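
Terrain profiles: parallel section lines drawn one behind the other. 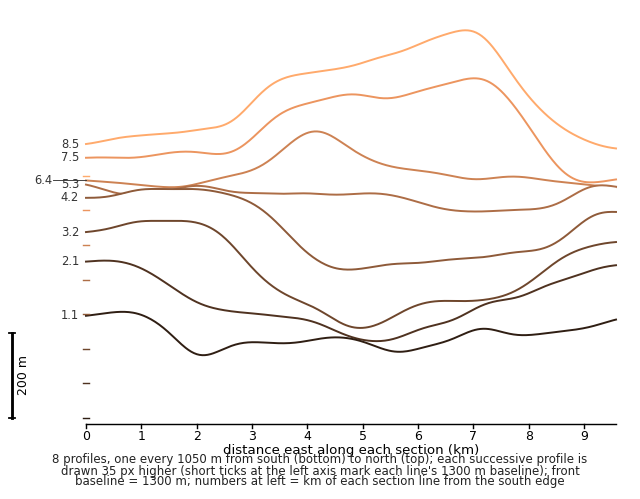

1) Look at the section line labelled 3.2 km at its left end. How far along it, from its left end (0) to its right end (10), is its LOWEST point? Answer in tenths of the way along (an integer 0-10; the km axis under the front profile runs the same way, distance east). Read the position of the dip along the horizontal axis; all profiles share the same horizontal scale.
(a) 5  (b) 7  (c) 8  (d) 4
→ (a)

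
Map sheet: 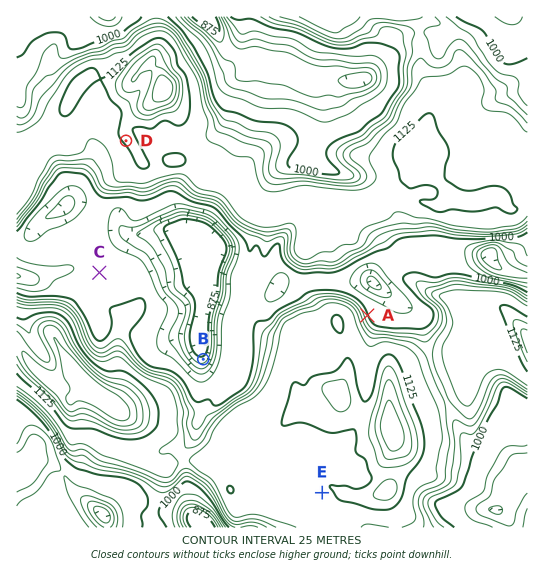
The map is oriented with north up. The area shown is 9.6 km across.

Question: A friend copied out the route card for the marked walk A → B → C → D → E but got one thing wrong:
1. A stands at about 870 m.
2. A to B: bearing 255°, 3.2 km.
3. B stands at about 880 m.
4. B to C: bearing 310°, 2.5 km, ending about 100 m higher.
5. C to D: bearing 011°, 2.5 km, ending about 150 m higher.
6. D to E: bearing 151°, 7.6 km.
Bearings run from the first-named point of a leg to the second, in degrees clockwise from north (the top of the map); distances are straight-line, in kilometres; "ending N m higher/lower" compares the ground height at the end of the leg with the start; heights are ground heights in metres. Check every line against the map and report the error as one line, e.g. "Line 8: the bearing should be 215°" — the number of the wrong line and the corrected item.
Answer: Line 1: the height should be about 1000 m.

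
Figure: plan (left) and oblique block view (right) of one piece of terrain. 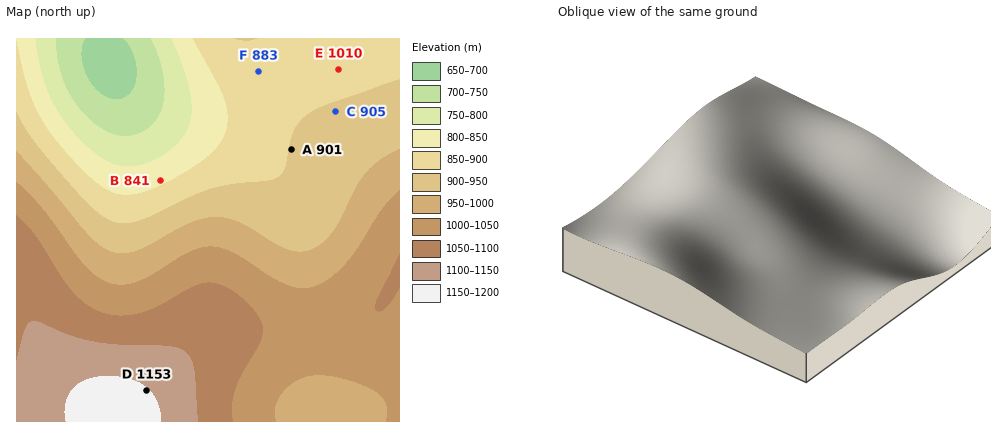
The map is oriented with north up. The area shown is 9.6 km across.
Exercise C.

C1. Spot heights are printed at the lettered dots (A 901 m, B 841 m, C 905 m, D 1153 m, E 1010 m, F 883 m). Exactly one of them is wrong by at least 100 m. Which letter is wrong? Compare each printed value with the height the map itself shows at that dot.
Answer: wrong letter E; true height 885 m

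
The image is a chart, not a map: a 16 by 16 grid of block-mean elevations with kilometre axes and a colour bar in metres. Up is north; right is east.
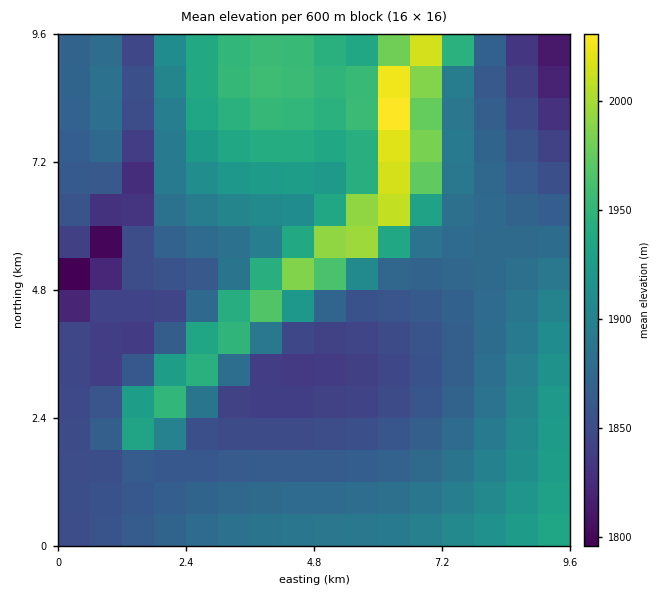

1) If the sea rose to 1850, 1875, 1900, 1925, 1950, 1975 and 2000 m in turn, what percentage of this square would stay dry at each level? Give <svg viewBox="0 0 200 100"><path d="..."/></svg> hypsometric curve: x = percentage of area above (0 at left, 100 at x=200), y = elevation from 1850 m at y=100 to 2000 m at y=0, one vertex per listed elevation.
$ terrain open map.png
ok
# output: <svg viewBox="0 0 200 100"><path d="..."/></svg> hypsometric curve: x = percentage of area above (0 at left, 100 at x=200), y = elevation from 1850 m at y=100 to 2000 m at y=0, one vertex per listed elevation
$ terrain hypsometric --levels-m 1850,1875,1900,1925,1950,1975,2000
<svg viewBox="0 0 200 100"><path d="M165 100l-55-17-42-16-22-17-22-17-13-16-5-17"/></svg>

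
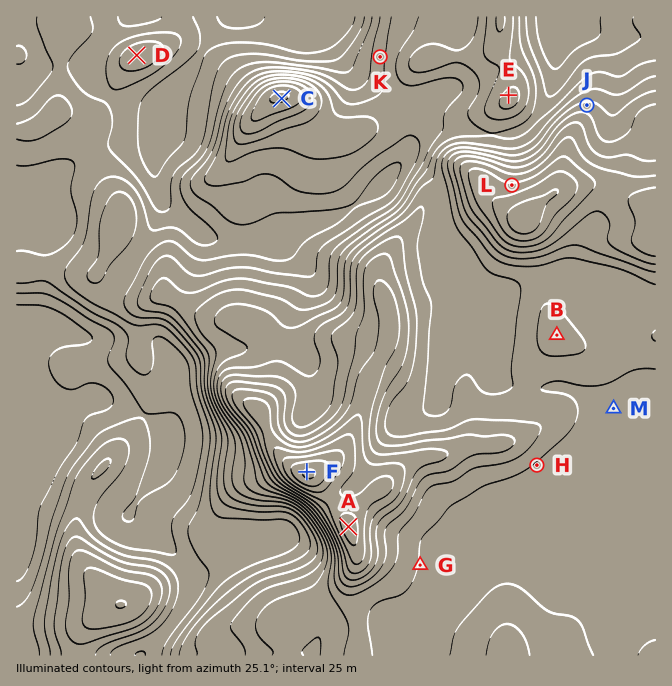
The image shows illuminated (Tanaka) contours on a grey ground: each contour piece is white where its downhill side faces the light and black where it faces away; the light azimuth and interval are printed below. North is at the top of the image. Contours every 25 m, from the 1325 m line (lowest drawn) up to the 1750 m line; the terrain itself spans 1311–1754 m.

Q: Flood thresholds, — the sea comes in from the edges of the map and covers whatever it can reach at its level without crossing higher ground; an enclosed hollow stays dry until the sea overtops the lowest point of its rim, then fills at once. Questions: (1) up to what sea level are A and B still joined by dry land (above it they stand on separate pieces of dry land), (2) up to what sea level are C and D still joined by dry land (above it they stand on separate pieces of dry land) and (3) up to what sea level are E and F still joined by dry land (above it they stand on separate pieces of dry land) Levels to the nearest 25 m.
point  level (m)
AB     1550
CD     1375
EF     1500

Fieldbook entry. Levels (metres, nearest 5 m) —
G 1550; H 1550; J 1560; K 1440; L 1655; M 1545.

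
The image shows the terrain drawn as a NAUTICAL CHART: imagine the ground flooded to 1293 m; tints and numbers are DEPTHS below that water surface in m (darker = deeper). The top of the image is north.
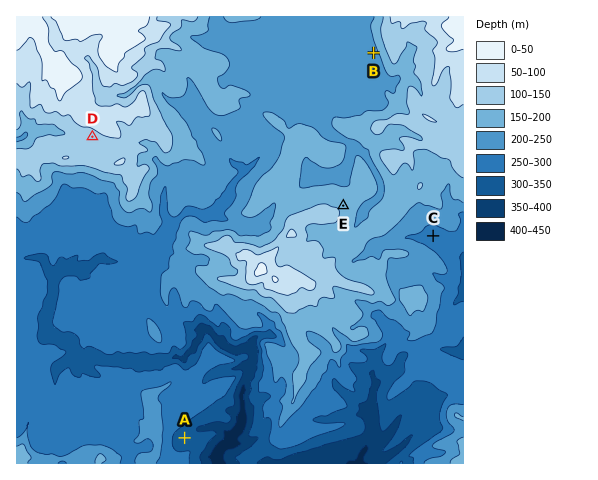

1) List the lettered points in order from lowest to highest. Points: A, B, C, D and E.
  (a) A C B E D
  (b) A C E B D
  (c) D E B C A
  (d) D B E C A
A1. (a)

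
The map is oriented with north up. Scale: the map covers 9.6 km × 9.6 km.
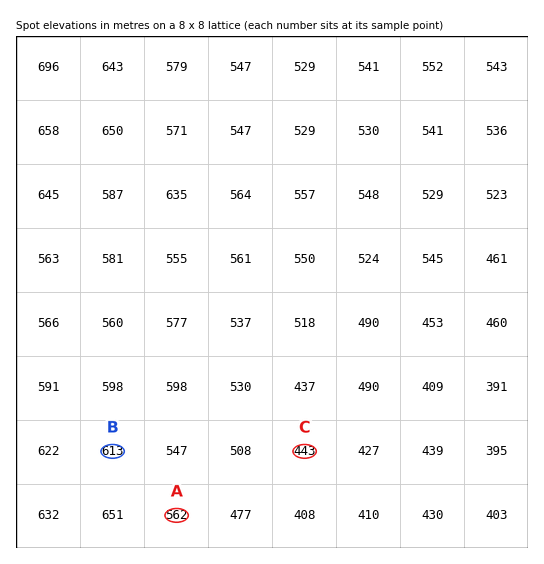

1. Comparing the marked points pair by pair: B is above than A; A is above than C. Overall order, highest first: B A C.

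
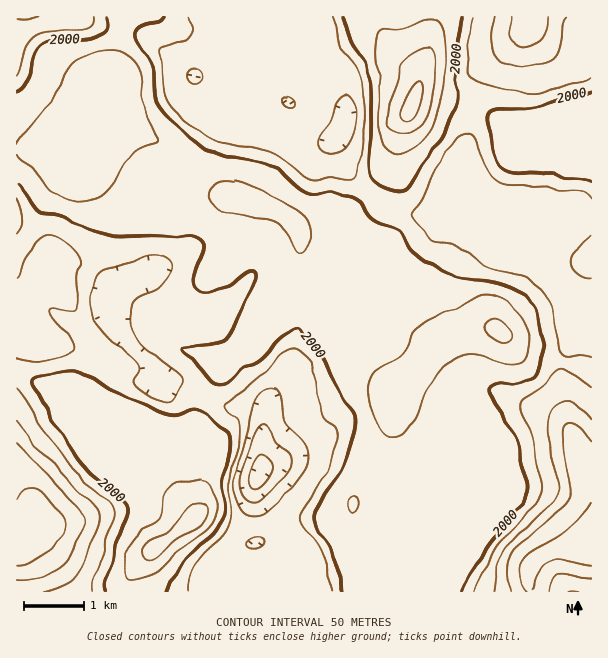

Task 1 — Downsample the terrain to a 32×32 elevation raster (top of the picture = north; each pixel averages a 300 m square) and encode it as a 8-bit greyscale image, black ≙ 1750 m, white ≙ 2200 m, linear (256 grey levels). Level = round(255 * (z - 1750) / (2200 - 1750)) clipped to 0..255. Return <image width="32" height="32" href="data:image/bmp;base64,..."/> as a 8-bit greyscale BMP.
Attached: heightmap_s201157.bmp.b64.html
<image width="32" height="32" href="data:image/bmp;base64,Qk02CAAAAAAAADYEAAAoAAAAIAAAACAAAAABAAgAAAAAAAAEAAATCwAAEwsAAAABAAAAAAAAAAAAAAEBAQACAgIAAwMDAAQEBAAFBQUABgYGAAcHBwAICAgACQkJAAoKCgALCwsADAwMAA0NDQAODg4ADw8PABAQEAAREREAEhISABMTEwAUFBQAFRUVABYWFgAXFxcAGBgYABkZGQAaGhoAGxsbABwcHAAdHR0AHh4eAB8fHwAgICAAISEhACIiIgAjIyMAJCQkACUlJQAmJiYAJycnACgoKAApKSkAKioqACsrKwAsLCwALS0tAC4uLgAvLy8AMDAwADExMQAyMjIAMzMzADQ0NAA1NTUANjY2ADc3NwA4ODgAOTk5ADo6OgA7OzsAPDw8AD09PQA+Pj4APz8/AEBAQABBQUEAQkJCAENDQwBEREQARUVFAEZGRgBHR0cASEhIAElJSQBKSkoAS0tLAExMTABNTU0ATk5OAE9PTwBQUFAAUVFRAFJSUgBTU1MAVFRUAFVVVQBWVlYAV1dXAFhYWABZWVkAWlpaAFtbWwBcXFwAXV1dAF5eXgBfX18AYGBgAGFhYQBiYmIAY2NjAGRkZABlZWUAZmZmAGdnZwBoaGgAaWlpAGpqagBra2sAbGxsAG1tbQBubm4Ab29vAHBwcABxcXEAcnJyAHNzcwB0dHQAdXV1AHZ2dgB3d3cAeHh4AHl5eQB6enoAe3t7AHx8fAB9fX0Afn5+AH9/fwCAgIAAgYGBAIKCggCDg4MAhISEAIWFhQCGhoYAh4eHAIiIiACJiYkAioqKAIuLiwCMjIwAjY2NAI6OjgCPj48AkJCQAJGRkQCSkpIAk5OTAJSUlACVlZUAlpaWAJeXlwCYmJgAmZmZAJqamgCbm5sAnJycAJ2dnQCenp4An5+fAKCgoAChoaEAoqKiAKOjowCkpKQApaWlAKampgCnp6cAqKioAKmpqQCqqqoAq6urAKysrACtra0Arq6uAK+vrwCwsLAAsbGxALKysgCzs7MAtLS0ALW1tQC2trYAt7e3ALi4uAC5ubkAurq6ALu7uwC8vLwAvb29AL6+vgC/v78AwMDAAMHBwQDCwsIAw8PDAMTExADFxcUAxsbGAMfHxwDIyMgAycnJAMrKygDLy8sAzMzMAM3NzQDOzs4Az8/PANDQ0ADR0dEA0tLSANPT0wDU1NQA1dXVANbW1gDX19cA2NjYANnZ2QDa2toA29vbANzc3ADd3d0A3t7eAN/f3wDg4OAA4eHhAOLi4gDj4+MA5OTkAOXl5QDm5uYA5+fnAOjo6ADp6ekA6urqAOvr6wDs7OwA7e3tAO7u7gDv7+8A8PDwAPHx8QDy8vIA8/PzAPT09AD19fUA9vb2APf39wD4+PgA+fn5APr6+gD7+/sA/Pz8AP39/QD+/v4A////AEBHUV17nqegkHVkXltbW1pddZqmqampqJt3WDUcMEdEHyc3UWyVs7ulgmZdWlpbW19/n6SoqamppZBiMRkfJB8WGSRCYo2wy8OlgGNYVlpdaY+mo6ClqKmpoXxJJxoYFhUWGzJWfaCyw8uvfF1YXGWCoamkmpyjqKmnmnVMLR4YGBggN1R1l6axyMiSWE1aZ4ajqqifnaGnqammlXNPMB4cHjZVcI6iqKuxtIs9KUdccZeoqaSioaWoqaeeiWdEJCEwUHWTpKmpqamojTwXKkxhf5+oqKWipKiopZqGZUEhM09rkqWpqampp6aaVh8oQltwkaWpqKWlqKiil35dOSJNZ4Whqampqaiko5doMDxPXmyHo6qpqKipp6CTeVk2MV58mKapqaikm5mVgmpCSlpmdIShrKypqammm4dtV0FJbYyepqaglIN3hIR2Z1BRXWp/kaawrqqpp6CQfWtcVFuBlZ6fk4J1bGx3hYt8Y1lebIeaqbCvrKmkmY+Mg21jbHt+hIN8eHNucoCRlY+DZ2Bykpymq62uq6ahoqafgHJ4ZGJpdHd0b3eGjZGQkpWBc4idnKCkqa+xr7G5vKiFb2pdYW53dGxygIF+gImRl5OMmaSbm56lrLG2vsjDpoFpYGFrcnNvanN7eHl9hI6UlJWdpZ2dn56jqq22v7Oce2VeaWprcW5pbnR6hIuJjJGXoaaloqCamaGlpKeonIZwY2NtZmpycWxqa3OElJOOj5qmqKSjoJyho5mOi4J5cGdncHFoa3F3eHRvc4GRlZGQm6ipoqCho6CPg31yamppZmt4dm9xfISIh4aHipGXlpafq6mim5+gknlxa2ZpamZhY290f4SQl5iZmpqaoKSlpqqtqaOYk4p9b2JdX2loY19dY36YoKamop6foaOorK6trKefnJaIenlwYVtdZGRhYF9jlKiwtLCoo6Kkp6msq6mjkoCDfoKOkHtlXF5nb3F0eX2nr7q9t62npqenpKKemYxzY2RnhqCgi21fY3ySlJWcoKy1wMG5saupqKKRhHx2bGBZVFuDp6yfgWhtjqWnpaaoqrG7vbi2sKuhiW9kYF9dW1lPT361yLiXeXiTpaeop6ioq7K3ubu0pYVoXltbWllXWlVNfL7i1KaIg5CXmZ6lp52nrLO8v7OZbVtZWlpaV1dbWVeAttvhso6AgH55fYuTh6SqsLzBs5RnVldbXFtaW1xbYIa1zd25i3FoY2BhZ255oKirsraqiWZbWVxcXFxbXF9vlLbF0r2MZllQT1RaX2uJk5ScoZV9c2tiXVxbW1tbZYeirrO9to5lUz01RFhdW2JmaX2WloyFdWhfXFtbWlxrlKeqqqyrk2pVOCQ4VVo="/>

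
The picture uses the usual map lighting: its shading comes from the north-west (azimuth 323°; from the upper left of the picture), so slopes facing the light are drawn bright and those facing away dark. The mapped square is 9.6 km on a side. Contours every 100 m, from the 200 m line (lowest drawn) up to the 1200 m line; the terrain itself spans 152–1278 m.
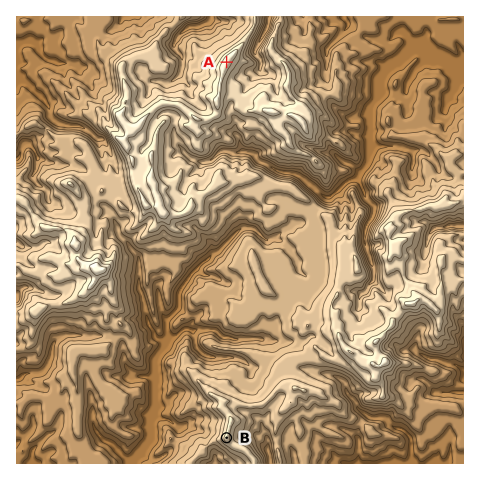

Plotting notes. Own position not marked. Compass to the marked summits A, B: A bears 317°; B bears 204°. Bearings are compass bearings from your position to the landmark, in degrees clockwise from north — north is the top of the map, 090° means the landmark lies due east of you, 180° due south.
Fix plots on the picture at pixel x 340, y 183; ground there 230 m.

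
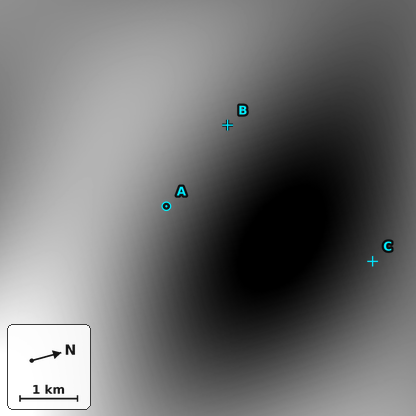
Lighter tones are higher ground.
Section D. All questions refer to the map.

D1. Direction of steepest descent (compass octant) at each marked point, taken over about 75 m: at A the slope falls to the NE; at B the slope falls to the NE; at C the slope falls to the SW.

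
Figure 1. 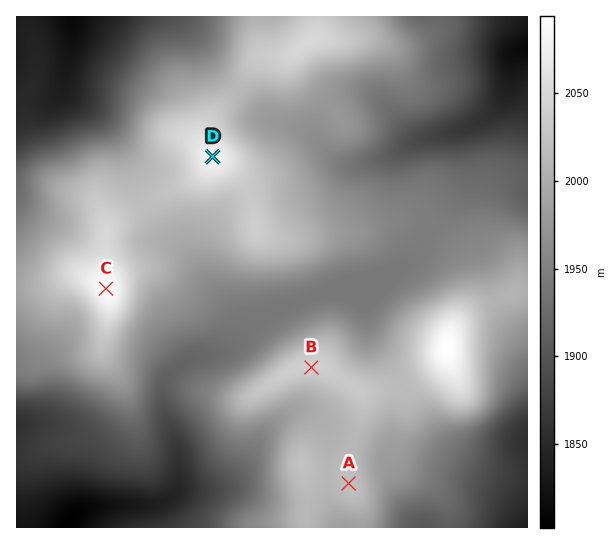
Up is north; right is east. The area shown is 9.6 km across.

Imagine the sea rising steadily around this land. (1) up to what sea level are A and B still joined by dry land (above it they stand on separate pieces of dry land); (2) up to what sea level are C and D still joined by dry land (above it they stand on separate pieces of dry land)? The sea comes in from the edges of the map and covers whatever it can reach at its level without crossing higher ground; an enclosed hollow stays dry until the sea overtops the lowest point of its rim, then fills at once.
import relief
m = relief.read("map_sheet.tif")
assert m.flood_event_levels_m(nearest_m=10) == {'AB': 2010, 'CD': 2020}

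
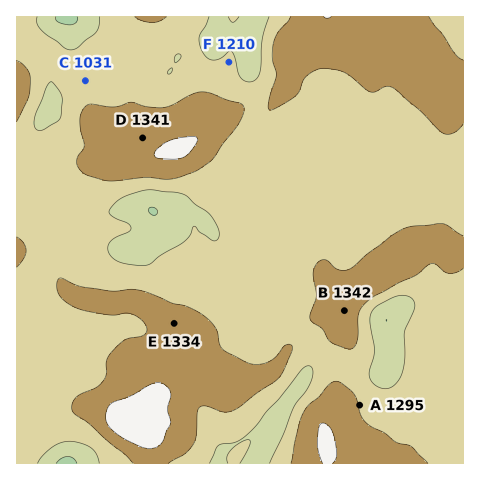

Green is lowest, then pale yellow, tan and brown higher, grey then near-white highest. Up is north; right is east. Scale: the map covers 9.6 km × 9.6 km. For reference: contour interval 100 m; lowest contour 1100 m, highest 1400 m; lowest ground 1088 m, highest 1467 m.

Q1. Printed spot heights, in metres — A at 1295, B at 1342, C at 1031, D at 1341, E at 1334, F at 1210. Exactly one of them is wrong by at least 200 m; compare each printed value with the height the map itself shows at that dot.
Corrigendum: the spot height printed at C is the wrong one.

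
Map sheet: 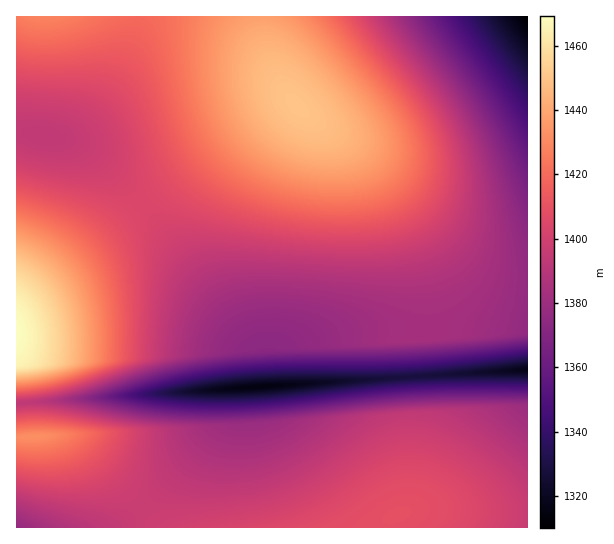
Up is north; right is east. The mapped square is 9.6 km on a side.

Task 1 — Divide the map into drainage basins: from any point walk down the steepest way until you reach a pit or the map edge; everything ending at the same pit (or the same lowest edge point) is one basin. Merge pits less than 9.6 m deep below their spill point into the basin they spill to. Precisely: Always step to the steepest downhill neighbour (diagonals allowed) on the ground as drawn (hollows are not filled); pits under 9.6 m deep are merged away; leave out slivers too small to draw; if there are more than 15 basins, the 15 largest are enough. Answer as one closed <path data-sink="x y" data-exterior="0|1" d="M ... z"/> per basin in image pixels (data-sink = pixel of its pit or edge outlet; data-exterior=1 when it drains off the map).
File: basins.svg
<path data-sink="253 387" data-exterior="0" d="M291 101l-10 3-22 12-64 45-179 149 0 45 5 18 6 64 50-2 84 93 222 0 1-5 5-4 13-6 6-8 0-88-5-76 6-4 14 0 4-3 0-36-10-48-21-49-28-42-18-16-35-22z"/><path data-sink="43 135" data-exterior="0" d="M261 16l-245 1 1 292 178-148 64-45 22-12 11-3-11-15-10-23-7-21z"/><path data-sink="527 17" data-exterior="1" d="M527 16l-266 1 3 25 7 21 10 23 10 13 24 22 31 18 24 17 33 33 67 76 23 15 21 5 14 0z"/><path data-sink="527 370" data-exterior="1" d="M354 144l-2 1 16 14 13 18 15 24 19 41 10 44 2 48-4 3-14 0-6 4 6 124 0 30-2 14-3 2 43-2 80 6 1-229-22-2-13-4-23-15-67-76-33-33z"/><path data-sink="17 527" data-exterior="1" d="M77 435l-61 3 0 89 143 1z"/>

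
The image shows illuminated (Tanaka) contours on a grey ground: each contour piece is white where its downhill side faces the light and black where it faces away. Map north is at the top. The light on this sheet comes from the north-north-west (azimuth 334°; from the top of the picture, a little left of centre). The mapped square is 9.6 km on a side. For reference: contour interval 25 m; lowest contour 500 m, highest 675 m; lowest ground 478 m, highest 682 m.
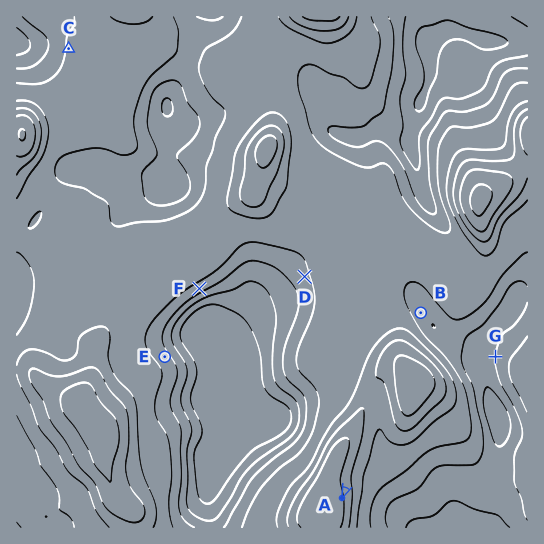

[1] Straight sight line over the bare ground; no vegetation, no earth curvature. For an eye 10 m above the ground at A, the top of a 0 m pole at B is out of sight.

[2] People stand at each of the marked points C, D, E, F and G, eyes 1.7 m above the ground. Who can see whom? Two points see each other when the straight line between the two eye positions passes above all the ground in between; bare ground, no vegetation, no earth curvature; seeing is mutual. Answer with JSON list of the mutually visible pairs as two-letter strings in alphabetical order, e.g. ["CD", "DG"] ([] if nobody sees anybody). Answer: ["DE", "DF", "EF"]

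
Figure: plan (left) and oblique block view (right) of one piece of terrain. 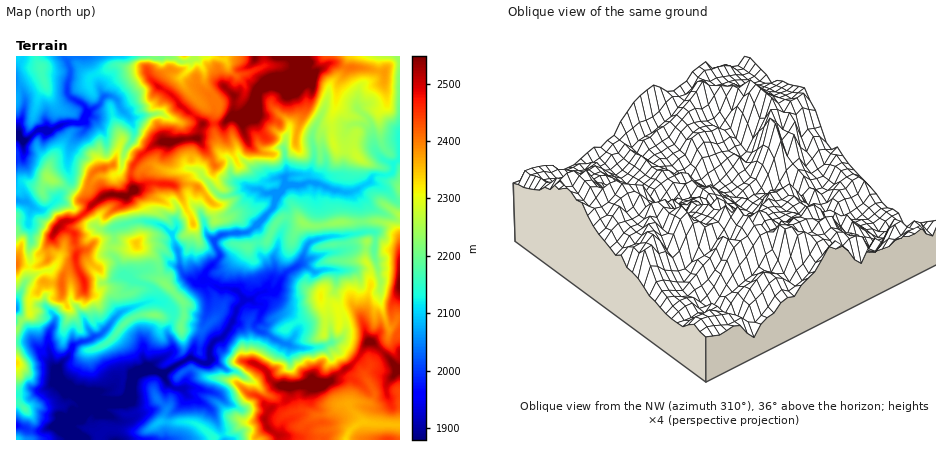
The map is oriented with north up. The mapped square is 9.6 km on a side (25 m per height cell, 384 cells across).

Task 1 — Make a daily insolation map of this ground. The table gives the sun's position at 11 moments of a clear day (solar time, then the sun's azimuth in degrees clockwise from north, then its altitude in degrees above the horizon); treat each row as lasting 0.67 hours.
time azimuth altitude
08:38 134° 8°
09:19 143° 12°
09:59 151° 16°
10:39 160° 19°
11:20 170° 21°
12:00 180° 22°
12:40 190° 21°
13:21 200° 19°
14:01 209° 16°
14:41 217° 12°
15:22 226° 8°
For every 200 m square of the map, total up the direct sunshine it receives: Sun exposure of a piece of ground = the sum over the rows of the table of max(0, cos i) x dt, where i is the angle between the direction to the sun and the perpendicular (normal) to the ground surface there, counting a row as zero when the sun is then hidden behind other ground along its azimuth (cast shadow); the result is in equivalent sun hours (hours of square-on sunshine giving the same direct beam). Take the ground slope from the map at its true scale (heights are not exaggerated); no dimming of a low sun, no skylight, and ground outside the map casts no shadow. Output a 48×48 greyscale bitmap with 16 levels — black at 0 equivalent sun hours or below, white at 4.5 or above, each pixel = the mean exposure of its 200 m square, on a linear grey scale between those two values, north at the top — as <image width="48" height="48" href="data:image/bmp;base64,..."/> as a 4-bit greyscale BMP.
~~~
<image width="48" height="48" href="data:image/bmp;base64,Qk32BAAAAAAAAHYAAAAoAAAAMAAAADAAAAABAAQAAAAAAIAEAAATCwAAEwsAABAAAAAAAAAAAAAAABEREQAiIiIAMzMzAERERABVVVUAZmZmAHd3dwCIiIgAmZmZAKqqqgC7u7sAzMzMAN3d3QDu7u4A////ACIyQzq4eJms7bqZmWe8hs2GVWZnh1QyIje3Q2l2ZmUyarvLpTSKuZhEVmeHeFRDM++pmnElM2dTElMzIRaHRYZleGVVZ4iZqtp5m6xSR2RWU0QAATYQFEeYdol1Vomau2FEVnZpUyEmilUxJYMn23NJqqmHd3d5l2USRCR3q7lnhiI1dSSa2jOJqs3bqZqXhqemRIvLmHdnZCN3is3cMCq7q7ve27h4id6oZ6q7mHdjETjKvLpiA5gQACIWiXaHjalnd5u8qYeUE2FJYQABj9QQABEASoh2aGRWmWrLzLq7uXkwAAF9yTAAAAAAAph3lBJHnYje7t26vJW3ZCQRAAAAAAAAAEqqQyNofLQ0rtupneu7hkIhAAAAAAAAETrGEoeZertgBMqaq6zqqHMhAAAAASR0M0RENKu7aLyaUmy7uqypl5cyAAAkQzRXhnQDRX/+lst7tyfe7dlodXZDMAESRmZoZ4QiZiq4jNvLy2E4qWZnZUVUMiEiNYmHaHNDaFdW/qn9urlRETaIdVVVMjMzVomHaENCeofdzY79urzKh4qDJFRWZnZEZ3hkVTNDWpV8mIinWXZombkgE0IkiHVVaFRlRDNkSKRYdol3VERWmoQhNFm7mIh2VBESISRUVcpBJIlEuXZ3ZURGdomry5mHMRAAACU1Zambc3dHZ5mYd1JpqUabzturciZniIhFZmRmlmeGJHvdyXqLzMWKuYqryHNGZmUmZkM4mnWJh5m8p5V7zZnLqayZuoynVURGdSMn6Yckh0Z3VlfLt0dlRYmXmnI1VndlNBEknLdhE0IBVlV7taQAACaXe+yFVCATVCEiOZVDaFIQAElZuO/8tSSIebrN3bmpUVQxEVjtv+yonNm4R5iam3JIdSESM0RUJCMiEABvyP//7M63WdyFZ6YTUzRDIjM1hSSIMARm/7797se3vJV4REZFQ1VUQ0V3MoiWQyIhSqfP2q6oyRJDQzNSIkQyIjVSN3hmhzJEEAA1ne2ac0hWaJqlIiJIq5Qkd1NHdCRFIAAQERAjE6eKy6dXmZq6mauGRCJEMjVFlzFkQyMyWM2t67vbqqqrqrzslSNDREUgAkJaiLqavIaZff/87tqqzNx0VURSNENDACI3y8y6vXWY7/2p7qiKqXRHqCRRE0MQECMAbe7+6nvK24p3qGiZdmV4ZiMQAkMREkQSNESLuIqbt6qpZ3eHZneIdpsxECMiFEESIQAAN4u7maV8eZaGdmeJh6nKtiIURBASIQADVmfdvLuomch3eGeaqqeKq7lVdjJFQQa7QCJFe5Za2ctomGepypd5hkNpVjaIq8qjI0REJXWt26uHh3h3l3h6lTfLckiIvMsyVmeHRGms3LuXiIiIh3mKhmqXeqmZfJMkZnyDRI7t7LqYmZiqh3mIZmZ3iJmrxSI1ZXUhQ0iWe6momqh4h4iHd3ZWiYiaY0ZiREEEUyAABWfdm824d4d3ZWdDR4ZVMhMyFFQkelMzRnN8p3ZTV3ZjRHVEMQAAAAA2MxNlWJq6lUQSQhEQAw=="/>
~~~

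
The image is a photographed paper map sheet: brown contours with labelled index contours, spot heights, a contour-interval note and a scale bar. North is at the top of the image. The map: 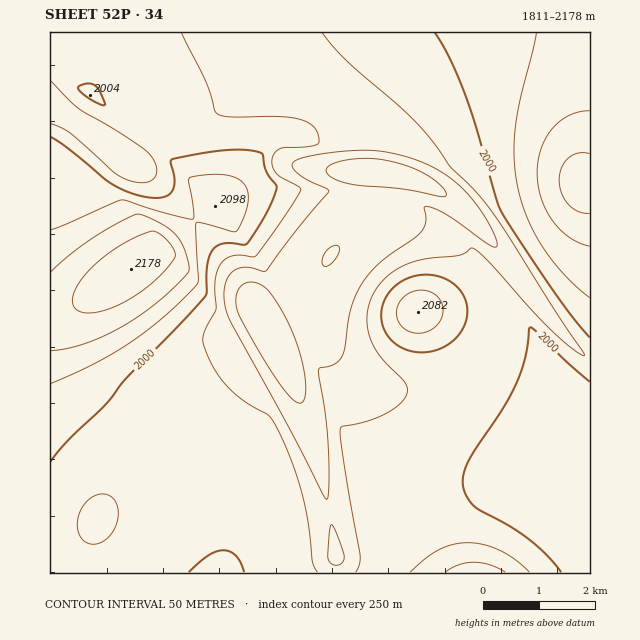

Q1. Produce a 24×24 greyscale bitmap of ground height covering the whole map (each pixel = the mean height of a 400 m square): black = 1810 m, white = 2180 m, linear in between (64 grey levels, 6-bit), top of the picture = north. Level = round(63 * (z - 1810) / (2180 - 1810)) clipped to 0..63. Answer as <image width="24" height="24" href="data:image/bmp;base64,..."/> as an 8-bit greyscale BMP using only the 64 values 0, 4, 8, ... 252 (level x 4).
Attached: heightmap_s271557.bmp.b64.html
<image width="24" height="24" href="data:image/bmp;base64,Qk12BgAAAAAAADYEAAAoAAAAGAAAABgAAAABAAgAAAAAAEACAAATCwAAEwsAAAABAAAAAAAAAAAAAAEBAQACAgIAAwMDAAQEBAAFBQUABgYGAAcHBwAICAgACQkJAAoKCgALCwsADAwMAA0NDQAODg4ADw8PABAQEAAREREAEhISABMTEwAUFBQAFRUVABYWFgAXFxcAGBgYABkZGQAaGhoAGxsbABwcHAAdHR0AHh4eAB8fHwAgICAAISEhACIiIgAjIyMAJCQkACUlJQAmJiYAJycnACgoKAApKSkAKioqACsrKwAsLCwALS0tAC4uLgAvLy8AMDAwADExMQAyMjIAMzMzADQ0NAA1NTUANjY2ADc3NwA4ODgAOTk5ADo6OgA7OzsAPDw8AD09PQA+Pj4APz8/AEBAQABBQUEAQkJCAENDQwBEREQARUVFAEZGRgBHR0cASEhIAElJSQBKSkoAS0tLAExMTABNTU0ATk5OAE9PTwBQUFAAUVFRAFJSUgBTU1MAVFRUAFVVVQBWVlYAV1dXAFhYWABZWVkAWlpaAFtbWwBcXFwAXV1dAF5eXgBfX18AYGBgAGFhYQBiYmIAY2NjAGRkZABlZWUAZmZmAGdnZwBoaGgAaWlpAGpqagBra2sAbGxsAG1tbQBubm4Ab29vAHBwcABxcXEAcnJyAHNzcwB0dHQAdXV1AHZ2dgB3d3cAeHh4AHl5eQB6enoAe3t7AHx8fAB9fX0Afn5+AH9/fwCAgIAAgYGBAIKCggCDg4MAhISEAIWFhQCGhoYAh4eHAIiIiACJiYkAioqKAIuLiwCMjIwAjY2NAI6OjgCPj48AkJCQAJGRkQCSkpIAk5OTAJSUlACVlZUAlpaWAJeXlwCYmJgAmZmZAJqamgCbm5sAnJycAJ2dnQCenp4An5+fAKCgoAChoaEAoqKiAKOjowCkpKQApaWlAKampgCnp6cAqKioAKmpqQCqqqoAq6urAKysrACtra0Arq6uAK+vrwCwsLAAsbGxALKysgCzs7MAtLS0ALW1tQC2trYAt7e3ALi4uAC5ubkAurq6ALu7uwC8vLwAvb29AL6+vgC/v78AwMDAAMHBwQDCwsIAw8PDAMTExADFxcUAxsbGAMfHxwDIyMgAycnJAMrKygDLy8sAzMzMAM3NzQDOzs4Az8/PANDQ0ADR0dEA0tLSANPT0wDU1NQA1dXVANbW1gDX19cA2NjYANnZ2QDa2toA29vbANzc3ADd3d0A3t7eAN/f3wDg4OAA4eHhAOLi4gDj4+MA5OTkAOXl5QDm5uYA5+fnAOjo6ADp6ekA6urqAOvr6wDs7OwA7e3tAO7u7gDv7+8A8PDwAPHx8QDy8vIA8/PzAPT09AD19fUA9vb2APf39wD4+PgA+fn5APr6+gD7+/sA/Pz8AP39/QD+/v4A////AGxoaHB4fICEgIB8aEBUaGhgTEBEWHCAiGhgYGhweICAgIB8ZEBYcHBwaGRoeISIiGhgXGRweHyAgHx8XEBgdHR4eHyAhIiIjHBkYGRsdHh8fHh4UEBodHh8fICEiIyMjHhsaGxwdHh4eHRsRERsdHR4fICEiIyQkIB4dHB0dHR0cHBcNERobHB0fICEiIyQkIiAfHh0dHBsaGREKEhgZGhsdHyAiIyQkJCIgHx4dGxoYFgoJExUWGBobHR8hIiQlKCYjIB4cGhgWDwUJERMVFxkbHB4gIiQjLywoJCAcGRcTBwMLDxEXHB4dHB0fISEaNTQxLCYfGhUNAgQLDRIbJCckHx0eIBkcODk5NS8nHhUGAQgKCxEdKS0oIR0eGRklNzs9PDcwJhUGBgoICQ4ZJCklHx0ZFiIpMzg8Pj04KhgQDwsIBwoQGB0cGxkTHSgsLTI3Oz03KSAeGA8JBwgLDxMVFhEXJi0wKSsvNDQtKSsoHxUNCQgJDA8SDhEhKjI2JyYnKCMkKy8rIxsTDQoLDAwJDRslLjc8JiUfGBggKSooIxcPCQQDBAYNGCAnMDk9JR4WExkfISIiHhQRDQoKDRIYHCIoMDc6GxYWGh0cGxscGxoZFhQUFRcaHiMoLjM1FRkeHx0bGRgXFxcXFhYWFxocICMoLC8xGSAgHhwaGRcWFhUWFhcYGRseISQnKi0uHB8fHRsZGBcWFhYWFxgZGx0fIiQnKSssGh0eHBoZFxYWFhYXGBkbHR8hIyUnKSorA=="/>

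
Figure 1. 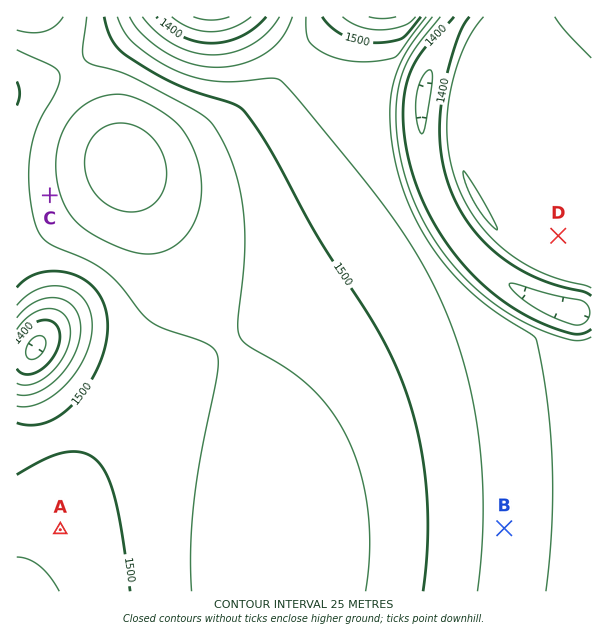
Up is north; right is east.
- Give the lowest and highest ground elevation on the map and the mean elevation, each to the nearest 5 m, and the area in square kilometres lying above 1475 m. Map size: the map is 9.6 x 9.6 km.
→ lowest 1345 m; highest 1590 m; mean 1490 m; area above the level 59.8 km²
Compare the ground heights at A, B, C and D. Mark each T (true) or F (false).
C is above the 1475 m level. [T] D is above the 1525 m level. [F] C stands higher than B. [T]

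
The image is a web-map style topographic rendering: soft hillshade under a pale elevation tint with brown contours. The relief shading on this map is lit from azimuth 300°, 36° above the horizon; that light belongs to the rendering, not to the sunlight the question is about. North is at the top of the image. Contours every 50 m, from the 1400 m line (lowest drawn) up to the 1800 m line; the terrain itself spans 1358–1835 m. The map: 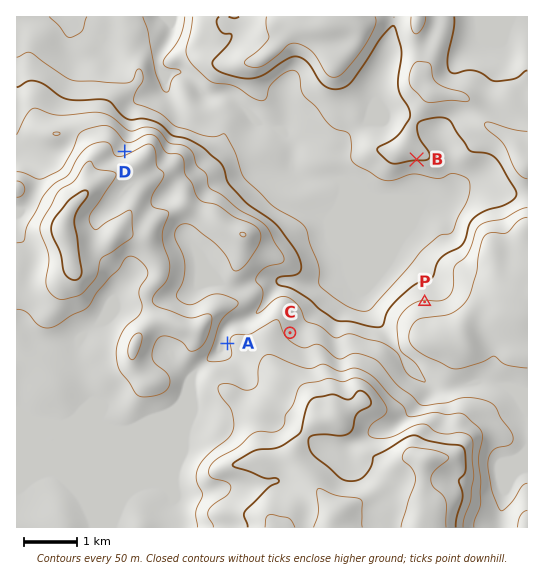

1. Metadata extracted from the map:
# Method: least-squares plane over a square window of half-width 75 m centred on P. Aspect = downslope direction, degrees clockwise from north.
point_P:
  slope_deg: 10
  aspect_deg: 358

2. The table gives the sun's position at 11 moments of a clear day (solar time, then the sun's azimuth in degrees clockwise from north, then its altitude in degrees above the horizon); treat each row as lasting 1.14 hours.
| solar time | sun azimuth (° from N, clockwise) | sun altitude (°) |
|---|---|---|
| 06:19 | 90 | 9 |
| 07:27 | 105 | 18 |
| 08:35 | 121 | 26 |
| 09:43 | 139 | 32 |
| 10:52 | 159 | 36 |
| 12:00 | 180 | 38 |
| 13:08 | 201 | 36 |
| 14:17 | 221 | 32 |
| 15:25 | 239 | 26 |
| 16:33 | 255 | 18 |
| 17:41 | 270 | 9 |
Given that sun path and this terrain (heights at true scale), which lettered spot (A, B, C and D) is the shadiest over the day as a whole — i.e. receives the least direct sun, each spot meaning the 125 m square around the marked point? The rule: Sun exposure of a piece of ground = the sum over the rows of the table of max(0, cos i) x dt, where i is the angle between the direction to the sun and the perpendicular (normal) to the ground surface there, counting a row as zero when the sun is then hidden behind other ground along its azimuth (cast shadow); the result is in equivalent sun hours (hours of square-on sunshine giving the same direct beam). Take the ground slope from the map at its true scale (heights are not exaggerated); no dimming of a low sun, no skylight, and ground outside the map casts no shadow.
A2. D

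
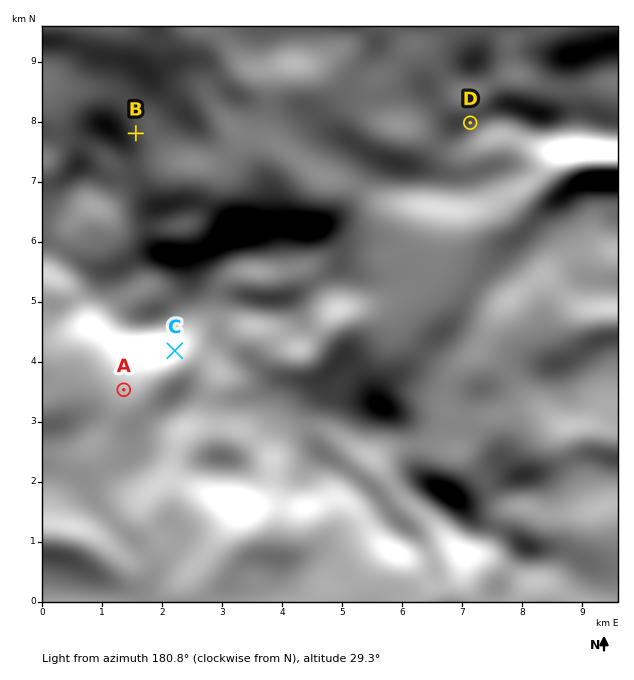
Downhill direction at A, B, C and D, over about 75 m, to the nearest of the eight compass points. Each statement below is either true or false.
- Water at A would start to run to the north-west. false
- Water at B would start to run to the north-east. true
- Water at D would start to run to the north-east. false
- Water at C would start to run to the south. true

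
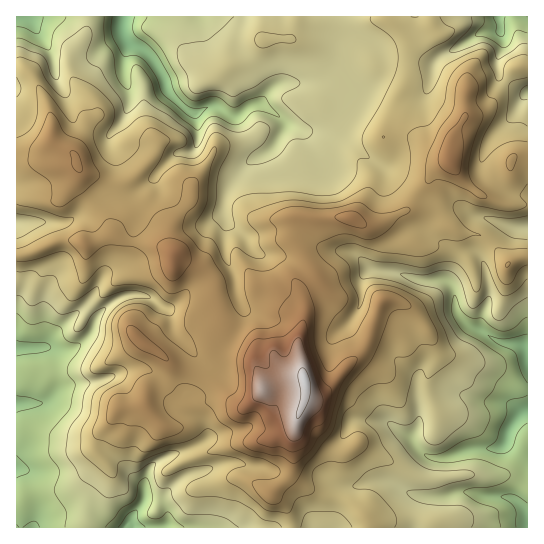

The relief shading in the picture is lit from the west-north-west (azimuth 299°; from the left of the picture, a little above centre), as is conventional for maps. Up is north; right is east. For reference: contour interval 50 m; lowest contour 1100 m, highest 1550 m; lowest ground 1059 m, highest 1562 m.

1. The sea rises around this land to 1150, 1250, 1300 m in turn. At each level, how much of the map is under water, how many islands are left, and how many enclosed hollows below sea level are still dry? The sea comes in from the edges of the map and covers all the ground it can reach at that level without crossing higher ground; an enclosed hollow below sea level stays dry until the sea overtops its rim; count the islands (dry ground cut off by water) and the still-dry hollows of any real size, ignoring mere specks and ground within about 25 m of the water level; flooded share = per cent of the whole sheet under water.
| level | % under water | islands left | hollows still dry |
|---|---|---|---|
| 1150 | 11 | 0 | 0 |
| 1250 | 44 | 0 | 0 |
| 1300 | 61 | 0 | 0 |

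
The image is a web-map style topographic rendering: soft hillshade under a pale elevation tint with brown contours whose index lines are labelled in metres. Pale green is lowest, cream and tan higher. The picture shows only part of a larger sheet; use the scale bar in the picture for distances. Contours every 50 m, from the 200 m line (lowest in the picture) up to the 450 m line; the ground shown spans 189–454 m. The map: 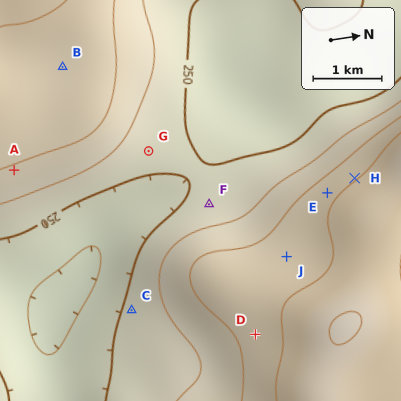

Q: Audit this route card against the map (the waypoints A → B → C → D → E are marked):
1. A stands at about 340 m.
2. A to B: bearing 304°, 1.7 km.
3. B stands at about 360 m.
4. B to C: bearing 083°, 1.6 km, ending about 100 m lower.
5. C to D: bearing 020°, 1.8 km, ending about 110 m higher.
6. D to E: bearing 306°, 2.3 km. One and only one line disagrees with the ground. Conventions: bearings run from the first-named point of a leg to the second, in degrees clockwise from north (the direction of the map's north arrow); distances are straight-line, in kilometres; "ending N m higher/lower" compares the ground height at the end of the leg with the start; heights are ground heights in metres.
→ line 4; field distance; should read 3.7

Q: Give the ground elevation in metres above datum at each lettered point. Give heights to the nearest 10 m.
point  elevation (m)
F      270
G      260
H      400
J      370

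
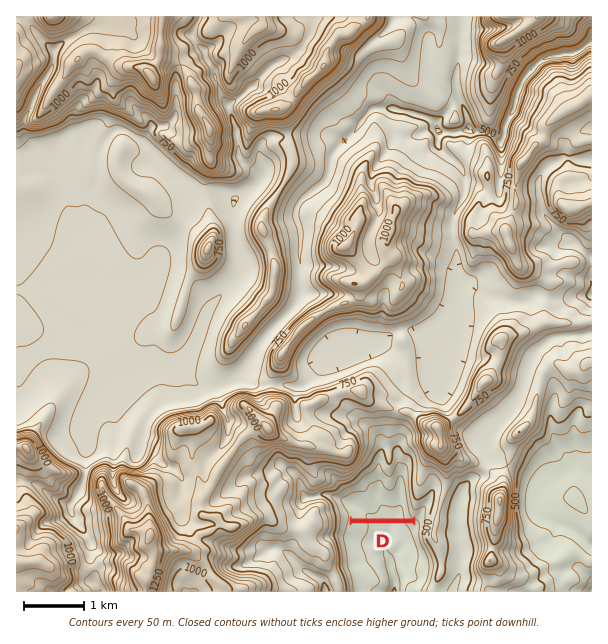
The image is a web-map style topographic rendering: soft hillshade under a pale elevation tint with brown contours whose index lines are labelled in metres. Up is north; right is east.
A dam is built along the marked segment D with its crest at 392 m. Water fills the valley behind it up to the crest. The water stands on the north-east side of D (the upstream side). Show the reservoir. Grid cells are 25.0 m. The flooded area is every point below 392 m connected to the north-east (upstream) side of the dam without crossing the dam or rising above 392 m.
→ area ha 49.3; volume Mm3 13.53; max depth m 56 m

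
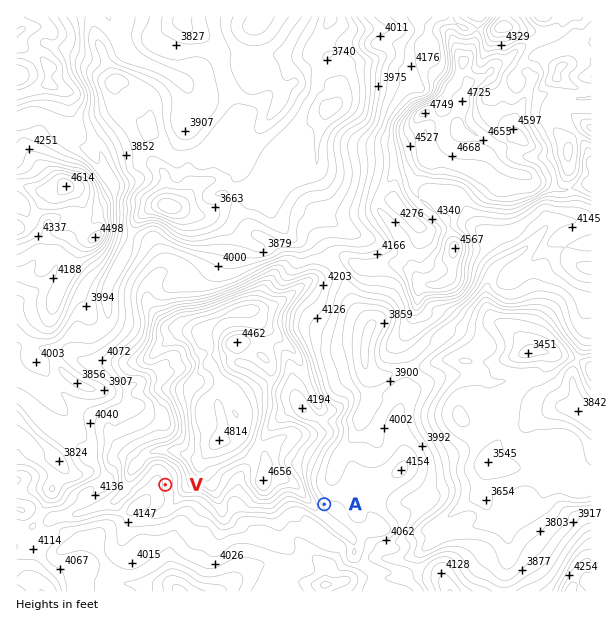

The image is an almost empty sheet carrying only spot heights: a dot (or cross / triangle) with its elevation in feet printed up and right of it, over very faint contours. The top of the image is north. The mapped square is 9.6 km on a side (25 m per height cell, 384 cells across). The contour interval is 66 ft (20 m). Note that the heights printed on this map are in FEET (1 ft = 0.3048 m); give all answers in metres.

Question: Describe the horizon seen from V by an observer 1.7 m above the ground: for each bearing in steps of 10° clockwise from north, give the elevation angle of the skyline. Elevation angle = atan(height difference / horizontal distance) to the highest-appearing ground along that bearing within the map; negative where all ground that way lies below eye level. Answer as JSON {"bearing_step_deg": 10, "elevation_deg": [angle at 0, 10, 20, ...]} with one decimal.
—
{"bearing_step_deg": 10, "elevation_deg": [9.3, 10.2, 11.1, 11.8, 12.3, 13.1, 13.5, 12.7, 11.4, 11.6, 11.1, 9.9, 8.0, 6.0, 4.3, 3.1, 2.2, 1.6, 1.0, 0.3, -0.2, -0.8, -1.2, 0.3, -0.2, 1.1, 1.9, 2.6, 4.3, 5.9, 6.9, 7.0, 6.4, 6.8, 7.7, 8.5]}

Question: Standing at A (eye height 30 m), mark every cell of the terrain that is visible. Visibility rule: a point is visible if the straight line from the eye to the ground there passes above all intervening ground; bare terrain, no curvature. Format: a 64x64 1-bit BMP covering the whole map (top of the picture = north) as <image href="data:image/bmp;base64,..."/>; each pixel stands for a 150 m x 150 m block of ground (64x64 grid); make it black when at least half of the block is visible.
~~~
<image width="64" height="64" href="data:image/bmp;base64,Qk0+AgAAAAAAAD4AAAAoAAAAQAAAAEAAAAABAAEAAAAAAAACAAATCwAAEwsAAAIAAAAAAAAA////AAAAAAAAAAAAAB+A/AAAAAAADwB/AAAAAAADAH8AAAAAAAAAfwAAAAAAAAD/AAAAAAAAAP8AAAAABwAA/wAAAAAfgAD/AAAAAD8AAP8AAAAAfwwAfwAAAAD/jgB7AAAAAf/sAD8AAAAB/+AAHwAAAAH/4AAfAAAAA//gAA8AAAAH/+AADwAAAAP54AADAAAAAPngAAMAAABgAeAAAwAAACAD4AADAAAAAA/gAAAAAAAAA+AAAAAAAAAA4AAAAAAAAAAAAAAAAAAAAMAAAAAAAAAA+AAAAAAAAAH8AAAAAAAAAP8AAwAAAAAA/8APAAAAAAC/gB8AAAAAAP/APwAAAAAB/ef/AAAAAAH///8AAAAAA////wAAAAAD+I//AAAAAAfwB/8AAAAABEAE/gAAAAAAAIZ4AAAAAAAgB7gAAAAAAAAD/gAAAAAAQAPxAAAAAACAAfkAAAAAAAQB/wAAAAAACAP/AAAAAAAYB/8AAAAAAB4RwwAAAAAAP+cBAAAAAAA/zAEAAAAAADnwAAAAAAAAeQAAAAAAAAB7AAAAAAAAADgAAAAAAAAADAAAAAAAAAAAAAAAAAAAAAAAAAAAAAAAAAAAAAAAAAAAAAAAAAAAAAAAAAAAAAAAAAAAAAAAAAAAAAAAAAAAAAAAAAAAAAAAAAAAAAAAAAAAAAAAAAAAAAAAAA=="/>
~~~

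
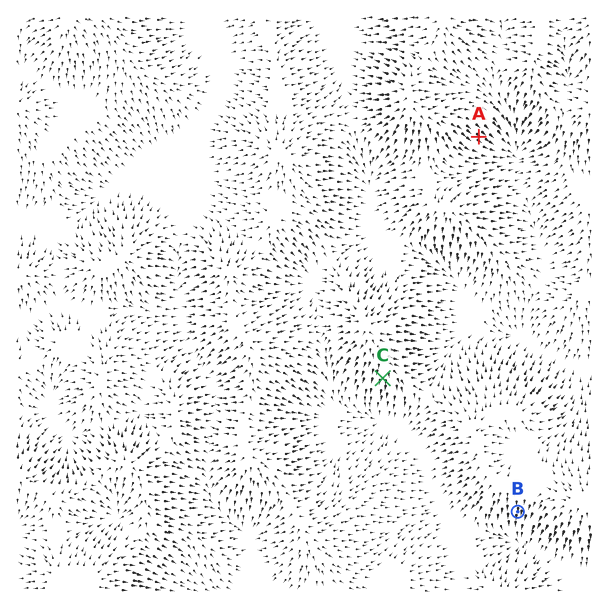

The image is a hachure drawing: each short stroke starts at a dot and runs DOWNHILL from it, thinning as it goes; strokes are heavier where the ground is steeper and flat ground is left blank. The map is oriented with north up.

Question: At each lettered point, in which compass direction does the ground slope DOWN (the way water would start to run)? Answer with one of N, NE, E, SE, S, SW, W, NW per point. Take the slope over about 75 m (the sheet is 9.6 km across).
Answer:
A SE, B S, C S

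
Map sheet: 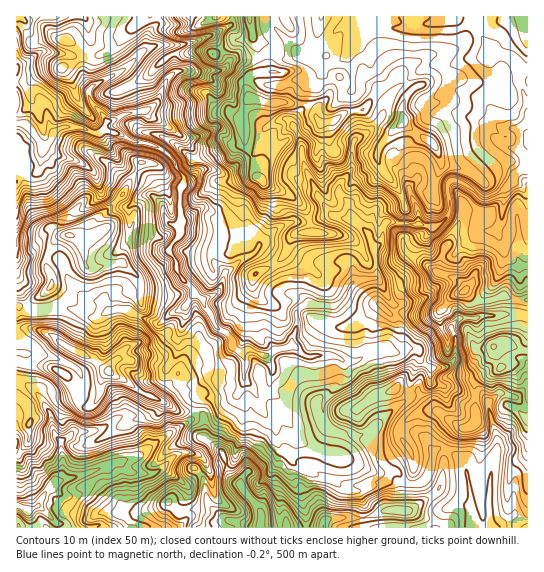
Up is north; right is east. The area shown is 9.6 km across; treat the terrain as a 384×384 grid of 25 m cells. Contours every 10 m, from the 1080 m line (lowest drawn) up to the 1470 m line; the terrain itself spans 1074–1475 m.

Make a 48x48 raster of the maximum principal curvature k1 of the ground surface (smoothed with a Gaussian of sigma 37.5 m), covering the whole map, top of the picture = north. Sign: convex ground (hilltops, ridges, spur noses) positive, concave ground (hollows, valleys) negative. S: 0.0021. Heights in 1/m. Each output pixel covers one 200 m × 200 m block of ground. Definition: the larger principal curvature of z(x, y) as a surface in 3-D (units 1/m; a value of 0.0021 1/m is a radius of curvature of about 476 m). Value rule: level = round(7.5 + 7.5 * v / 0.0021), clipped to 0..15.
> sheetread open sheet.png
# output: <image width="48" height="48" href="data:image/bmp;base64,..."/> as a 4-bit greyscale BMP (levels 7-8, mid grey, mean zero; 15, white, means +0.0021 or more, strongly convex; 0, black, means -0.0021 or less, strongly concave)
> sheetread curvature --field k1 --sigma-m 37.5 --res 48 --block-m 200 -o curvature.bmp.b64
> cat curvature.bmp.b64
<image width="48" height="48" href="data:image/bmp;base64,Qk32BAAAAAAAAHYAAAAoAAAAMAAAADAAAAABAAQAAAAAAIAEAAATCwAAEwsAABAAAAAAAAAAAAAAABEREQAiIiIAMzMzAERERABVVVUAZmZmAHd3dwCIiIgAmZmZAKqqqgC7u7sAzMzMAN3d3QDu7u4A////AOy4icmJmIiIqZqqu4ypy6qod4mZqXiIqseqqZy6maqrmKqGzIyIu8y9zduHeYmJmaqKiJiZmZu4m5iL3JqIt3iKqZvIiImKmamYqoiJiJjJboq/jpiKqHiImIecmImKmpqWiamIiHipnYvduai4iJmZiJl7mIl5qbipiYh4ibic7I2P+piIiHd4h5yKqIl4ueqae5iHiJ2LuJ9/mYiIh3d5iJuJp3l4quubrcuHiHrrme68mYh4iHeaiLmHmHmHi52omJvLmXiLzamYiXh4iImomqh4m6qnmq2X1qiKu5t4qol3mIh4qYini6d4rNyZi4vKqtuXiaydrIeIiJiIqqqXiLqbuJ2Mm5uKrb+Id576iZeIiIeJq7q5iImqiayMyaiYmovHj/2YiZh5iYiJqYmrupmriauYiJd2yXq7+4eYiYiYqZiIiYearauKeLq4mYmu2XnLm6eamIiouYiIiIiYieqq25nMqLqriKy7vGmKiJm52aqpmXiIh5m6uNmpmYd4v/uMuqmZmJmYmZmJiImHh3h5+eqpioeO+XiJz+iJmbuKuqiZiIiIeHho+fm7qa79h4d7qonIrIm5iJqaiZmJiImOzeiJmKmIiIeKi4m6rYyoh5ucqpmYmqzfqaiIiLeIiJmIfcmH2quYiaqamIiZyYm+ysqYiK24iIiKrJirqLqpuYmnmoibmniK3LvdzHfMmIiIe6mrm7iat3eJmYiZipupm8mLmIiciKl3jZmnqsmqyHeImJiHened27uIqJnJibq72oqZqaiavKiYiJiaqov8h66XmInIeKiJt4icqZqoiKp3eHe5q8uriIqoiIyaepiIqImcqZiJh4uHeIq3fMmc2XiHiMuq7JqZmZ3niZiIeJvd7+uJn/2o+XeIiIzdisnLm4mImpiIiYiKmIiJm5iorniYmJuIyp26jJj4q5iIqbibh5eYvPvtj4q4qbuHfMjOmqj5+JeWqoram5iYaPjOn8q7ubh3iduM6In535eYvNuomomKfruun5q4mad4i8eJ6Zj5fMus7XiY2HqrzYmPab2qepiHjZerm4376Yebq4eo6JipyJiL7riJiJmImJ353/+s+5u7maery8mrmXd7mIeIqJl4rP2O+pjfqprLiLp6u8m7mJiOh4eIiKmorbe6q+/4id2qiZ6YqoZ4yHraiId5qJfIiI2b79p5u6m6iKiaupiInLuJiIiIeKmpqO+Ku3iqmtyqeYeau+qpeNh4iIiImKqIq/icmXiIibybi926t5vZicaIiIiImJl3j5/8qZnLvsmbyqqIm3aLiNiIiHeImKl5rYi827mc7Zirh3mHioiJqIzJiIiImImsyaqHi+p5eLu8u8yZiaiYipeZiIiImHisu5uoiL+qe8qZmZmYiIiXiJmIiId5iLqImZm7h4ru/uuIqIh4iYeIiIiZmId4iayryoeKuIeJiqvKqZiIiIeIiIiIiZh4ibisqYiJq53/+3qqp4qol4h4iHeIeJiIiJi3ioiIirmrvux8mIt4qIiIiIiImYiIiA=="/>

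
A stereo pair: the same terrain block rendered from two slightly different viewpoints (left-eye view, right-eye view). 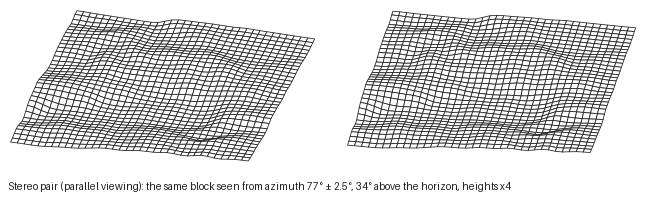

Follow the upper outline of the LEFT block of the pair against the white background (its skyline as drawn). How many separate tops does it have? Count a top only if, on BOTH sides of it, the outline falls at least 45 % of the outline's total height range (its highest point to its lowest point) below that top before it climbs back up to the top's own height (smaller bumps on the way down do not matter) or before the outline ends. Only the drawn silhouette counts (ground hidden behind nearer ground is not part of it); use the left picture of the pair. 0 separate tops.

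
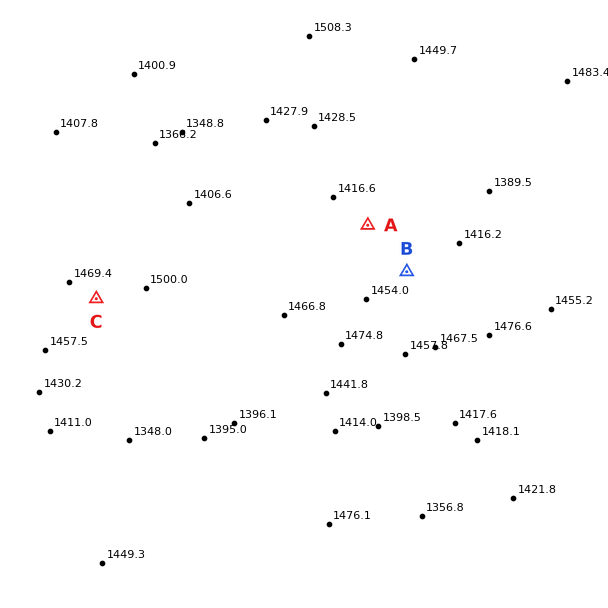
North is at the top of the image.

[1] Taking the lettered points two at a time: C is higher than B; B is higher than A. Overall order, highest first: C B A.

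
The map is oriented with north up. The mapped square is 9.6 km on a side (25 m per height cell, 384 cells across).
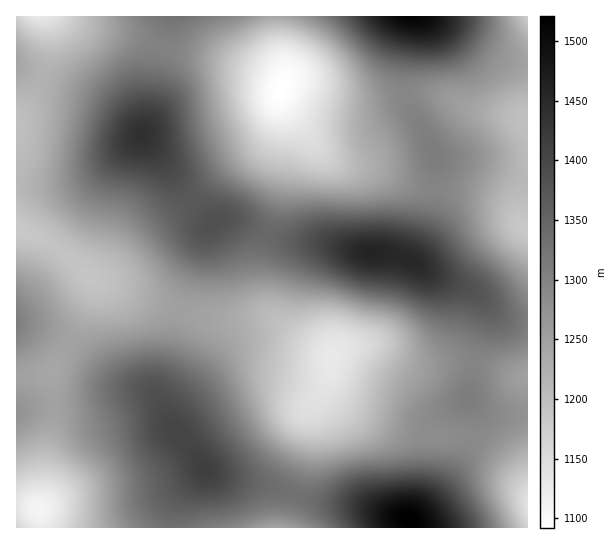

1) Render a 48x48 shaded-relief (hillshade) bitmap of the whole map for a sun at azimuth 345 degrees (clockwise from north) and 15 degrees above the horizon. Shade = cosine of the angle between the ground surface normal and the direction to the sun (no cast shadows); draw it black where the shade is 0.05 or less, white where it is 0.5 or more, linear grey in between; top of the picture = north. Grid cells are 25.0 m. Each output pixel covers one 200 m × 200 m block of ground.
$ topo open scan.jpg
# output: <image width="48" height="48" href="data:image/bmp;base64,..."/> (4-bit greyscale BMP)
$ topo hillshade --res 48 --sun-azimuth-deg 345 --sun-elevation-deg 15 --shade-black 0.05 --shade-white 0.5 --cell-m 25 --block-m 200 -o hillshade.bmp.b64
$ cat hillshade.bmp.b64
<image width="48" height="48" href="data:image/bmp;base64,Qk32BAAAAAAAAHYAAAAoAAAAMAAAADAAAAABAAQAAAAAAIAEAAATCwAAEwsAABAAAAAAAAAAAAAAABEREQAiIiIAMzMzAERERABVVVUAZmZmAHd3dwCIiIgAmZmZAKqqqgC7u7sAzMzMAN3d3QDu7u4A////AIiZmYh3ZmVUQzMiERI0VWZ3iIeIiIiIiHeImYiHdmZVQzMzIiNFZneJmZmIiIiIh2VneIiId3ZlQzM0REVniZmrvMuqmZiHdkRFZ3iIh3dmVERFVmeJqrzN3u3LqYd2VDNEVWZ3d3d2ZlVmd4mavN3u7/7cqYZVQzNEREVmd2Znd3d3iZq7ze7u7u7cuXZUMzREREVWZmZneIiImavMzd7t3MzLqYZUMzRFVVVmdmZneIiJmrvMzM3Mu6qZmHZUQ0RFZmZnd3d3eIiJmqu7u7u6qYiHd3ZlRFRWd3d3d3d4iIiIiZmqqqqpmYd2ZmZmVWZmd3d3d3iIiIiIiHiImZmZmYh3ZmZndnd3d3d3d3iIiIiId2Z3iJmZmZmId2Z3iIh3iId3d4iIiIiHdmZneJmZmZmZiHd3iIiIiImImZmZmYiHdmZneImZmZmZiId3d2d3iJmqqqqpmZh3ZmZnd4iZmZiIiIdmZlVmeJqru7uqqZh3ZmZmd4iZqZh3d3ZVREVWeJqru7u6qZh3ZmZmZ3eJmYd2ZmZUREVWeJmqu7upmYh3dmZVVmZnd3ZlVVVERFZmeJmqqqqYiId3d2VURERERVVURVVEVXd3eJmZmZmId3d3dmVDMyIREjMzREVVZoh3iJmZmYh3ZmZlVVQyERAAABIjNEVWd4iIiIiIiId2ZVVEREMhEAAAABEjNFZniJmIiIiIiHdlVEQzMzIhAAAAARI0RneIiJmYh3d3d3ZUQzMzMyIiERERIjRVZ4mZmamYh2ZmZmVUMzM0MzMzMzMzRFZneJqqqqmYdmVVVVVUQzNERVVVVWZmZ3iIiZqqqpiHZVVVVVVVVURFVmd3eJmZmaqpmZmZmYd2VURERVVmZlVVZ4iZqrzMy7u6mIiIiGZlVEREVVZnd3ZmeJq7vN3t3cy6mHd3dmZVVUREVVZneIiIiavM3e7u3cu6mHZmZmZmZVRERVVmeJmqqrzN3u3d3LqZh3ZVVnd3ZlVERFVWeJq7u7zN3dzLupmHd2VVZniId2VDNEVWaJq7u7u8zLuqmYd2ZmVVZoiIiHZUNEVWd4mqqqqruqmIiIdmZmVVZ4iIiIdlREVmd4iJmqqpmYh3d3d3d2ZmZ4iImZiHZVZnd4iImZmZiHd3d3d3d3d3d4iImZmYd2Znd3eIiamYiHd2Znd4iIiIh3eImZqpmHd2d3eIiamYiIh3ZneIiIiId3d4iZqqqph3Znd4iZmYiIiHd3eIiHd3d2d4iZqruqmHZnd3eImZmZiHd3iId2ZVVVZ4iZqru7qYd2dmZ3iJmZh3d3d2ZVVERVZ4iaqru7qph2ZmZmeIiId2ZlVURERERGZ4maqqqqqYh2ZVVWZ3d3ZVRDMiIjRVVXeJmqqqqZmIdlVURVVlVVVDMhEAATRWZoiZqqqqqYh3ZUQzNEREMzMyIQAAASNWd5qqqqqZmHdmVDMiIiIiIiMiIRABESNFeKq6qZmIh3ZVRDIREREREiMzIiIjMzNGeaq7qZiId2ZVRDIRAAABEiMzMzM0RDNGeQ=="/>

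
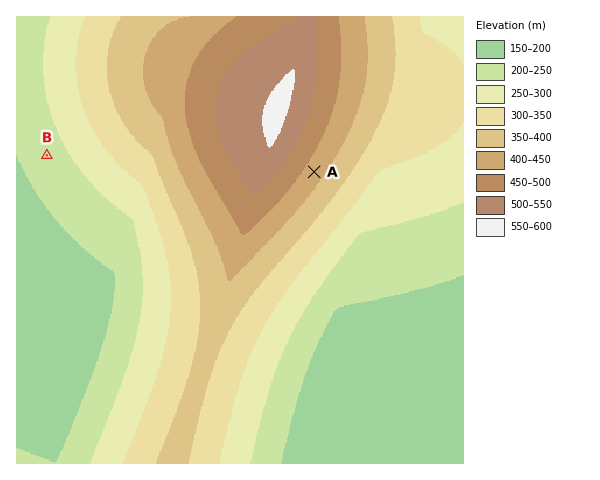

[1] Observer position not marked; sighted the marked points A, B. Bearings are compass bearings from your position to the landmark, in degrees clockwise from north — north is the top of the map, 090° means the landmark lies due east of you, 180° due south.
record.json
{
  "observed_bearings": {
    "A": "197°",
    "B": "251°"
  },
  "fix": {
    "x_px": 351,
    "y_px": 51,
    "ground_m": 430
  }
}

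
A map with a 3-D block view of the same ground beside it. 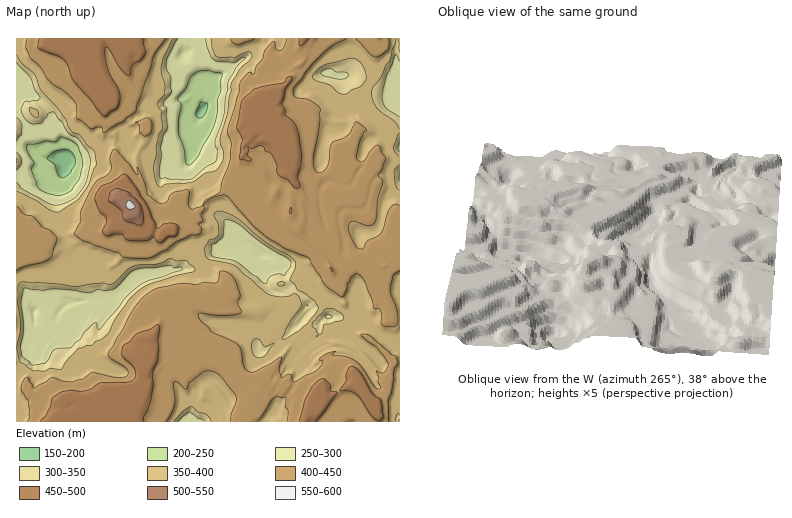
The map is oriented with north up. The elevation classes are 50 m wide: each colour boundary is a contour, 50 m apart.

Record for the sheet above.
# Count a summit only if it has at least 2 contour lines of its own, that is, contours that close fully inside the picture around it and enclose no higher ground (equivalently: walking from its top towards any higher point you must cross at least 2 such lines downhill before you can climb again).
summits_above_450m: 1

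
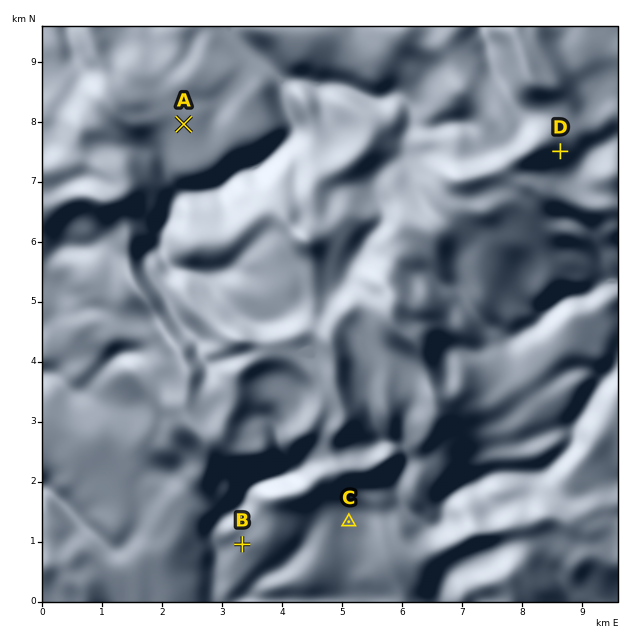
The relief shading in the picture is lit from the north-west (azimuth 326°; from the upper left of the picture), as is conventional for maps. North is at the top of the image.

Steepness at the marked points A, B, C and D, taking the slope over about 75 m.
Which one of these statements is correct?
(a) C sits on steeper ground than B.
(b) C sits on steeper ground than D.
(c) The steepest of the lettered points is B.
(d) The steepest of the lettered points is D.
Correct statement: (d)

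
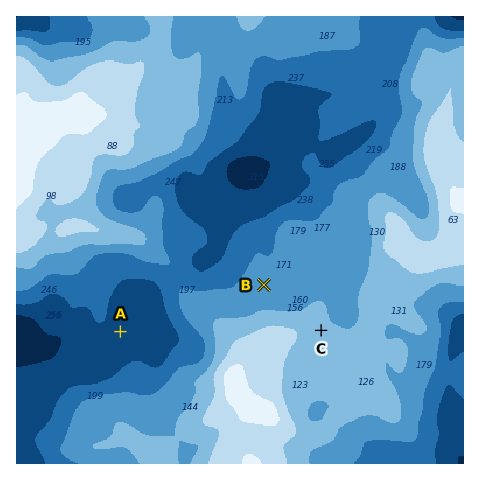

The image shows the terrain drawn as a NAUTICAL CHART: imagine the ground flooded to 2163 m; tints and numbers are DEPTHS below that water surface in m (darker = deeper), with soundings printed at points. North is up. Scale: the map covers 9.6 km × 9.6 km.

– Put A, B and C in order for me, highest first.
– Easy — C B A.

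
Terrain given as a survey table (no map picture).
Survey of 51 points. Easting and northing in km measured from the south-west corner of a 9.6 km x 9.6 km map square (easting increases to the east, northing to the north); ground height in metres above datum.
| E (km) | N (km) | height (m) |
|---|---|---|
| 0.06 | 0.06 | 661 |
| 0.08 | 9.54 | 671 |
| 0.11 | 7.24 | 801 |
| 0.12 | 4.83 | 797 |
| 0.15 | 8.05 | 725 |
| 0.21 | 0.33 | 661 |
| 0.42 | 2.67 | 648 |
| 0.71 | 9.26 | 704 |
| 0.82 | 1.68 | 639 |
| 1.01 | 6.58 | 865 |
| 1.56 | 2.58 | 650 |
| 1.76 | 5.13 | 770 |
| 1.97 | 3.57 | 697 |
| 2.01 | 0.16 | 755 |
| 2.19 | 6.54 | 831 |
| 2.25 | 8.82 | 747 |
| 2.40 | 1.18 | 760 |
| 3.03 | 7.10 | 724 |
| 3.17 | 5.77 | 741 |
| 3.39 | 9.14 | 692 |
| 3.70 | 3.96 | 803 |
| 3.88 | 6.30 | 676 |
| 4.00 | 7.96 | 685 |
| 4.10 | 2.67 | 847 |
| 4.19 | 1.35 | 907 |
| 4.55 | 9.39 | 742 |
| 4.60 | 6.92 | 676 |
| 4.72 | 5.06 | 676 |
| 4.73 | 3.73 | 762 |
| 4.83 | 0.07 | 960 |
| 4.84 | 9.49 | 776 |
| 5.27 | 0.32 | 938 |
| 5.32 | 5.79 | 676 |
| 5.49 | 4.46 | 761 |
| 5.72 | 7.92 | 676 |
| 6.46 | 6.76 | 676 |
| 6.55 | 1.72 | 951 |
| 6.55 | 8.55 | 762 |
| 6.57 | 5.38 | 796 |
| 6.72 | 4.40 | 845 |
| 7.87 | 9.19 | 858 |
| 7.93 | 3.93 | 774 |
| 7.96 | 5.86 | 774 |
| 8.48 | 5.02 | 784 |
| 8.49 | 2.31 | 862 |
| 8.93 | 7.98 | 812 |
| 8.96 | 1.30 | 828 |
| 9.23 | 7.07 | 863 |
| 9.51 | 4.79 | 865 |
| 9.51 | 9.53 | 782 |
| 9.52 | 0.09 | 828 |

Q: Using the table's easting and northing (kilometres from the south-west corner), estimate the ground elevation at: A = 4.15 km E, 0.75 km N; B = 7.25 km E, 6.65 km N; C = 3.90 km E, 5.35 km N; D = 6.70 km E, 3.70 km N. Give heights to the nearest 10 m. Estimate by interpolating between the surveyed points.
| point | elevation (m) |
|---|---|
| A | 870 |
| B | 700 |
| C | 680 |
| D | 870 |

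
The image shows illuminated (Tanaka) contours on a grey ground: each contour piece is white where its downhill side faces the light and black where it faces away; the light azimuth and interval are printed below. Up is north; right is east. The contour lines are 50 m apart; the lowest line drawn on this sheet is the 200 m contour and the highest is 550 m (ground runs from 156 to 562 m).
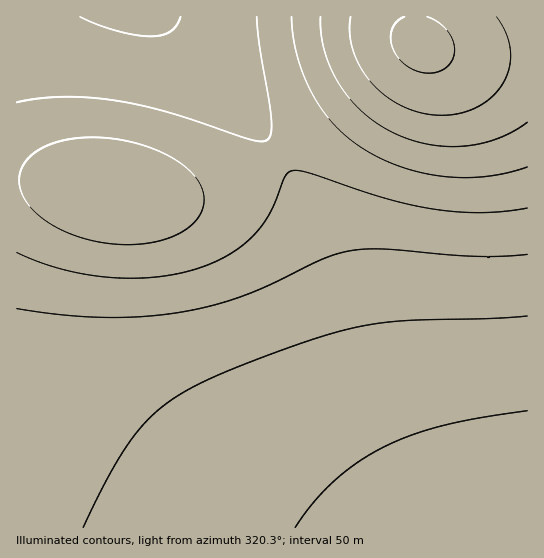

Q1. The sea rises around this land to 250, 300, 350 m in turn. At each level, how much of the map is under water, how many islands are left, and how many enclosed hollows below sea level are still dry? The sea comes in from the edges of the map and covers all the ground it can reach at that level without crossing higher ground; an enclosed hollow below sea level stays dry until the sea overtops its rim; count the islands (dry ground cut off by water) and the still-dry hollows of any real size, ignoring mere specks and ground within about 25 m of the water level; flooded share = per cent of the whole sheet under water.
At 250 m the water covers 28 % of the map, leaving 0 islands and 0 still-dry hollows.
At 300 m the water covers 48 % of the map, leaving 0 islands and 0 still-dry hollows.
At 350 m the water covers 67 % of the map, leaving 0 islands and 0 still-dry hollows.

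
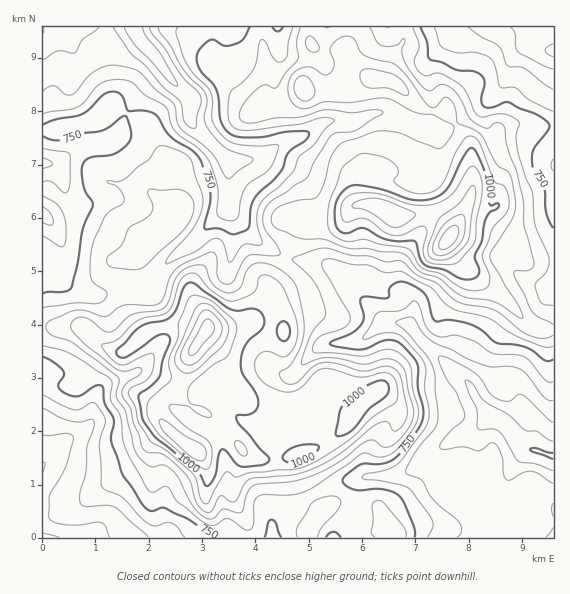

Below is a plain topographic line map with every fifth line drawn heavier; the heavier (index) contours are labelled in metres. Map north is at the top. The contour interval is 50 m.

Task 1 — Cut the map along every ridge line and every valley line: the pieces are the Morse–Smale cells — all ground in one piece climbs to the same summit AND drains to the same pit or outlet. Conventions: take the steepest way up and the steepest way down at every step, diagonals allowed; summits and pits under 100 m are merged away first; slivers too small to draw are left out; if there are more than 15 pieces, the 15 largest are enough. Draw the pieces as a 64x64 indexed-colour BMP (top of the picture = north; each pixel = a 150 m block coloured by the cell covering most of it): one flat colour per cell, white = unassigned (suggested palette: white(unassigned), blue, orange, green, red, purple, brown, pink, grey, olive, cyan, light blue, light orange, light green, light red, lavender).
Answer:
<image width="64" height="64" href="data:image/bmp;base64,Qk12CAAAAAAAAHYAAAAoAAAAQAAAAEAAAAABAAQAAAAAAAAIAAATCwAAEwsAABAAAAAAAAAA////ALR3HwAOf/8ALKAsACgn1gC9Z5QAS1aMAMJ34wB/f38AIr28AM++FwDox64AeLv/AIrfmACWmP8A1bDFAERERERERERERERERERESqqiIiIiIiIiIiIiIiIiIiIiRERERERERERERERERERKqqoiIiIiIiIiIiIiIiIiIiJERERERERERERERERERESqqqIiIiIiIiIiIiIiIiIiIkRERERERERERERERERERESqoiIiIiIiIiIiIiIiIiIiRERERERERERERERERERERKoiIiIiIiIiIiIiIiIiIiJEREREREREREREREREREREQyIiIiIiIiIiIiIiIiIiIkRERERERERERERERERERERDMyIiIiIiIiIiIiIiIiIiRERERERERERERERERERERDMzMzMiIiIiIiIiIiIiIiJEREREREREREREREREREREMzMzMzMzMyIiIiIiIiIiIkREREREREREREREREREREQzMzMzMzMzMyIiIiIiIiIiRERERERERERERERERDMzMzMzMzMzMzMzMiIiIiIiIiJERERERERERERERERDMzMzMzMzMzMzMzMzIiIiIiIiIkRERERERERERERERDMzMzMzMzMzMzMzMzMzIiIiIiIiRERERERERERERERDMzMzMzMzMzMzMzMzMzMzIiIiIiJERERERERERERERDMzMzMzMzMzMzMzMzMzMzMyIiIiIkRERERERERERERDMzMzMzMzMzMzMzMzMzMzMzMiIiIiREREREREREREQzMzMzMzMzMzMzMzMzMzMzMzMiIiIiJEREREREREREMzMzMzMzMzMzMzMzMzMzMzMzMiIiIiIkREREREREREQzMzMzMzMzMzMzMzMzMzMzMzMyIiIiIiRERERERERERDMzMzMzMzMzMzMzMzMzMzMzMyIiIiIiJEREREREREREQzMzMzMzMzMzMzMzMzMzMzMyIiIiIiIkRERERERERERDMzMzMzMzMzMzMzMzMzMzMyIiIiIiIiREREREREREREMzMzMzMzMzMzMzMzMzMzMyIiIiIiIiJERERESERERERDMzMzMzMzMzMzMzMzMzMyIiIiIiIiIkREREiIiEREREMzMzMzMzMzMzMzMzMzMyIiIiIiIiIiREREiIiIhERERDMzMzMzMzMzMzMzMzMyIiIiIiIiIiKIiIiIiIh3d0d3d3czMzMzMzMzMzMzMyIiIiIiIiIlVYiIiIiIh3d3d3d3d3czMzMzMzMzMyIiIiIiIiIiIlVViIiIiIiHd3d3d3d3d3czMzMzMzMyIiIiIiIiIiIlVVWIiIiIiHd3d3d3d3d3dzMzMzMzMyIiIiIiIiIiIlVVVYiIiGaId3d3d3d3d3d3czMzMzMzIiIiIiIiIiIlVVVViIZmZmYREXd3d3d3d3dzMzMzMzIiIiIiIiIiIlVVVVWIZmZmZhERd3d3d3d3d3MzMzMzIiIiIiIiIiIlVVVVVWZmZmZmEREXd3d3d3d3czMzMzIiIiIiIiIiIlVVVVVVZmZmZmZhERF3d3d3d3d3MzMiIiIiIiIiIiJVVVVVVVVmZmZmZmYRERd3d3d3d3ciIiIiIiIiIiIiJVVVVVVVVWZmZmZmZmEREXd3d3d3ERIiIiIiIiIiIiIlVVVVVVVVZmZmZmZmZhERF3d3d3EREiIiIiIiIiIiIiVVVVVVVVVmZmZmZmZmZhERd3d3ERERIiIiIiIiIiIiIVVVVVVVVWZmZmZmZmZmYREXd3ERERERERIiIiIiIiIRVVVVVVVVZmZmZmZmZmZhERF3ERERERERESIiIhEREREVVVVVVVVmZmZmZmZmZmEREREREREREREREiIRERERERVVVVVVVWZmZmZmZmZmYREREREREREREREREREREREREVVVVVVVZmZmZmZmZmZhERERERERERERERERERERERERVVVVVVVmZmZmZmZmZmERERERERERERERERERERERERFVVVVVVWZmZmZmZmZmYREREREREREREREREREREREREVVVVVVVZmZmZmZmZmZhERERERERERERERERERERERERVVVVVVVmZmZmZmZmZhERERERERERERERERERERERERFVVVVVVWZmZmZmZmZhEREREREREREREREREREREREREVVVVVVVZmZmZmZmZhEREREREREREREREREREREREREVVVVVVVVmZmZmZmZmERERERERERERERERERERERERERVVVVVVVRERZmZmZmERERERERERERERERERERERERERVVVVVVVVERERFmZmERERERERERERERERERERERERERVVVVVVVVURERERZhERERERERERERERERERERERERFVVVVVVVVVVRERERERERERERERERERERERERERERERFVVVVVVVVVVVERERERERERERERERERERERERERERERFVVVVVVVVVVVURERERERERERERERERERERGZmZERERFVVVVVVVVVVVVREREREREREREREREREREREZmZmZFVVVVVVVVVVVVVVVERERERERERERERERERERERGZmZlVVVVVVVVVVVVVVVUREREREREREREREREREREREZmZlVVVVVVVVVVVVVVVVRERERERERERERERERERERERmZlVVVVVVVVVVVVVVVVVERERERERERERERERERERERGZmVVVVVVVVVVVVVVVVVUREREREREREREREREREREREZmZVVVVVVVVVVVVVVVVVRERERERERERERERERERERERmZlVVVVVVVVVVVVVVVVV"/>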